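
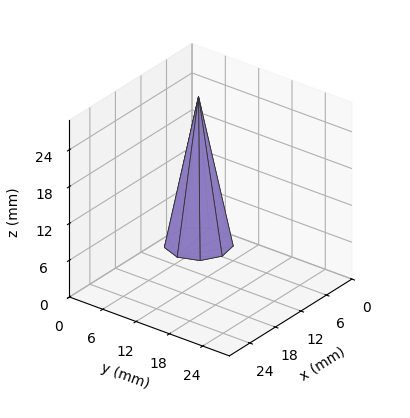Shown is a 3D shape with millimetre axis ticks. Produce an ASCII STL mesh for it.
Reading the render: the shape is a regular 9-sided pyramid, base circumscribed radius ≈ 5 mm, apex at z ≈ 24 mm (dimensions read to the nearest mm from the axis ticks). For the STL, each face is triangulated and given an outward normal.

solid part
  facet normal 0.0000 0.0000 -1.0000
    outer loop
      vertex 5.868 9.924 0.000
      vertex 8.830 8.214 0.000
      vertex 10.000 5.000 0.000
    endloop
  endfacet
  facet normal 0.0000 0.0000 -1.0000
    outer loop
      vertex 2.500 9.330 0.000
      vertex 5.868 9.924 0.000
      vertex 10.000 5.000 0.000
    endloop
  endfacet
  facet normal 0.0000 0.0000 -1.0000
    outer loop
      vertex 0.302 6.710 0.000
      vertex 2.500 9.330 0.000
      vertex 10.000 5.000 0.000
    endloop
  endfacet
  facet normal 0.0000 0.0000 -1.0000
    outer loop
      vertex 0.302 3.290 0.000
      vertex 0.302 6.710 0.000
      vertex 10.000 5.000 0.000
    endloop
  endfacet
  facet normal 0.0000 0.0000 -1.0000
    outer loop
      vertex 2.500 0.670 0.000
      vertex 0.302 3.290 0.000
      vertex 10.000 5.000 0.000
    endloop
  endfacet
  facet normal 0.0000 0.0000 -1.0000
    outer loop
      vertex 5.868 0.076 0.000
      vertex 2.500 0.670 0.000
      vertex 10.000 5.000 0.000
    endloop
  endfacet
  facet normal 0.0000 0.0000 -1.0000
    outer loop
      vertex 8.830 1.786 0.000
      vertex 5.868 0.076 0.000
      vertex 10.000 5.000 0.000
    endloop
  endfacet
  facet normal 0.9222 0.3357 0.1921
    outer loop
      vertex 10.000 5.000 0.000
      vertex 8.830 8.214 0.000
      vertex 5.000 5.000 24.000
    endloop
  endfacet
  facet normal 0.4907 0.8499 0.1921
    outer loop
      vertex 8.830 8.214 0.000
      vertex 5.868 9.924 0.000
      vertex 5.000 5.000 24.000
    endloop
  endfacet
  facet normal -0.1704 0.9665 0.1921
    outer loop
      vertex 5.868 9.924 0.000
      vertex 2.500 9.330 0.000
      vertex 5.000 5.000 24.000
    endloop
  endfacet
  facet normal -0.7518 0.6307 0.1921
    outer loop
      vertex 2.500 9.330 0.000
      vertex 0.302 6.710 0.000
      vertex 5.000 5.000 24.000
    endloop
  endfacet
  facet normal -0.9814 0.0000 0.1921
    outer loop
      vertex 0.302 6.710 0.000
      vertex 0.302 3.290 0.000
      vertex 5.000 5.000 24.000
    endloop
  endfacet
  facet normal -0.7518 -0.6307 0.1921
    outer loop
      vertex 0.302 3.290 0.000
      vertex 2.500 0.670 0.000
      vertex 5.000 5.000 24.000
    endloop
  endfacet
  facet normal -0.1704 -0.9665 0.1921
    outer loop
      vertex 2.500 0.670 0.000
      vertex 5.868 0.076 0.000
      vertex 5.000 5.000 24.000
    endloop
  endfacet
  facet normal 0.4907 -0.8499 0.1921
    outer loop
      vertex 5.868 0.076 0.000
      vertex 8.830 1.786 0.000
      vertex 5.000 5.000 24.000
    endloop
  endfacet
  facet normal 0.9222 -0.3357 0.1921
    outer loop
      vertex 8.830 1.786 0.000
      vertex 10.000 5.000 0.000
      vertex 5.000 5.000 24.000
    endloop
  endfacet
endsolid part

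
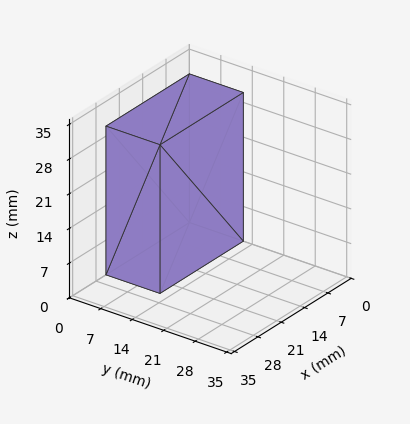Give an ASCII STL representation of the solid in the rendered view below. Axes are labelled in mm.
Reading the render: the shape is a rectangular box, roughly 25 × 12 mm footprint and 30 mm tall (dimensions read to the nearest mm from the axis ticks). For the STL, each face is triangulated and given an outward normal.

solid part
  facet normal 0.0000 0.0000 -1.0000
    outer loop
      vertex 25.00 12.00 0.00
      vertex 25.00 0.00 0.00
      vertex 0.00 0.00 0.00
    endloop
  endfacet
  facet normal 0.0000 0.0000 -1.0000
    outer loop
      vertex 0.00 12.00 0.00
      vertex 25.00 12.00 0.00
      vertex 0.00 0.00 0.00
    endloop
  endfacet
  facet normal 0.0000 0.0000 1.0000
    outer loop
      vertex 0.00 0.00 30.00
      vertex 25.00 0.00 30.00
      vertex 25.00 12.00 30.00
    endloop
  endfacet
  facet normal 0.0000 0.0000 1.0000
    outer loop
      vertex 0.00 0.00 30.00
      vertex 25.00 12.00 30.00
      vertex 0.00 12.00 30.00
    endloop
  endfacet
  facet normal 0.0000 -1.0000 0.0000
    outer loop
      vertex 0.00 0.00 0.00
      vertex 25.00 0.00 0.00
      vertex 25.00 0.00 30.00
    endloop
  endfacet
  facet normal 0.0000 -1.0000 0.0000
    outer loop
      vertex 0.00 0.00 0.00
      vertex 25.00 0.00 30.00
      vertex 0.00 0.00 30.00
    endloop
  endfacet
  facet normal 0.0000 1.0000 0.0000
    outer loop
      vertex 25.00 12.00 30.00
      vertex 25.00 12.00 0.00
      vertex 0.00 12.00 0.00
    endloop
  endfacet
  facet normal 0.0000 1.0000 0.0000
    outer loop
      vertex 0.00 12.00 30.00
      vertex 25.00 12.00 30.00
      vertex 0.00 12.00 0.00
    endloop
  endfacet
  facet normal -1.0000 0.0000 0.0000
    outer loop
      vertex 0.00 12.00 30.00
      vertex 0.00 12.00 0.00
      vertex 0.00 0.00 0.00
    endloop
  endfacet
  facet normal -1.0000 0.0000 0.0000
    outer loop
      vertex 0.00 0.00 30.00
      vertex 0.00 12.00 30.00
      vertex 0.00 0.00 0.00
    endloop
  endfacet
  facet normal 1.0000 0.0000 0.0000
    outer loop
      vertex 25.00 0.00 0.00
      vertex 25.00 12.00 0.00
      vertex 25.00 12.00 30.00
    endloop
  endfacet
  facet normal 1.0000 0.0000 0.0000
    outer loop
      vertex 25.00 0.00 0.00
      vertex 25.00 12.00 30.00
      vertex 25.00 0.00 30.00
    endloop
  endfacet
endsolid part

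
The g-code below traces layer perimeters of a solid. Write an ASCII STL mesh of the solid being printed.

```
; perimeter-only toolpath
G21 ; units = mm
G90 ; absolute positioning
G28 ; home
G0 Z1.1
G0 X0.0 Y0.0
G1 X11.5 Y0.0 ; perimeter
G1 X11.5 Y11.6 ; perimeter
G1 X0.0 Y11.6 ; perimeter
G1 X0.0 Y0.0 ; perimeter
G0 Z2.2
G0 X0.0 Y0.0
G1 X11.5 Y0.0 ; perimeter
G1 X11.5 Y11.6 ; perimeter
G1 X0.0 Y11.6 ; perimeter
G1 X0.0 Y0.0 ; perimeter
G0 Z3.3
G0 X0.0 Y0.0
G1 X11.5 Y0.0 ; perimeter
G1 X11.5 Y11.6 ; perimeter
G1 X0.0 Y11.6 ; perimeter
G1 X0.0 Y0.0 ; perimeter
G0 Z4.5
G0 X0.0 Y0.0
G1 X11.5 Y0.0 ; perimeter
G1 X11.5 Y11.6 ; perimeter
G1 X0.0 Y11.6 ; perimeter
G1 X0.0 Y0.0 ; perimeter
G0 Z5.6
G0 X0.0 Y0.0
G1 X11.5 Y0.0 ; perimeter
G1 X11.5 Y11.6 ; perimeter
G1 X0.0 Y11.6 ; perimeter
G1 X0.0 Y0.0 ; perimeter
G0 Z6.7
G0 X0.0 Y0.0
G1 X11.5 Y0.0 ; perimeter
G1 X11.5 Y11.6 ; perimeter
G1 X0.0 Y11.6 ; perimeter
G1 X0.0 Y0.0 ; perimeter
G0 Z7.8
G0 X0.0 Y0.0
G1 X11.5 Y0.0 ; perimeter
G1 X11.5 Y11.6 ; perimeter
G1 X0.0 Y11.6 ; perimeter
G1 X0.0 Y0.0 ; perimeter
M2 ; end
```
solid part
  facet normal 0.0000 0.0000 -1.0000
    outer loop
      vertex 11.5 11.6 0.0
      vertex 11.5 0.0 0.0
      vertex 0.0 0.0 0.0
    endloop
  endfacet
  facet normal 0.0000 0.0000 -1.0000
    outer loop
      vertex 0.0 11.6 0.0
      vertex 11.5 11.6 0.0
      vertex 0.0 0.0 0.0
    endloop
  endfacet
  facet normal 0.0000 0.0000 1.0000
    outer loop
      vertex 0.0 0.0 7.8
      vertex 11.5 0.0 7.8
      vertex 11.5 11.6 7.8
    endloop
  endfacet
  facet normal 0.0000 0.0000 1.0000
    outer loop
      vertex 0.0 0.0 7.8
      vertex 11.5 11.6 7.8
      vertex 0.0 11.6 7.8
    endloop
  endfacet
  facet normal 0.0000 -1.0000 0.0000
    outer loop
      vertex 0.0 0.0 0.0
      vertex 11.5 0.0 0.0
      vertex 11.5 0.0 7.8
    endloop
  endfacet
  facet normal 0.0000 -1.0000 0.0000
    outer loop
      vertex 0.0 0.0 0.0
      vertex 11.5 0.0 7.8
      vertex 0.0 0.0 7.8
    endloop
  endfacet
  facet normal 0.0000 1.0000 0.0000
    outer loop
      vertex 11.5 11.6 7.8
      vertex 11.5 11.6 0.0
      vertex 0.0 11.6 0.0
    endloop
  endfacet
  facet normal 0.0000 1.0000 0.0000
    outer loop
      vertex 0.0 11.6 7.8
      vertex 11.5 11.6 7.8
      vertex 0.0 11.6 0.0
    endloop
  endfacet
  facet normal -1.0000 0.0000 0.0000
    outer loop
      vertex 0.0 11.6 7.8
      vertex 0.0 11.6 0.0
      vertex 0.0 0.0 0.0
    endloop
  endfacet
  facet normal -1.0000 0.0000 0.0000
    outer loop
      vertex 0.0 0.0 7.8
      vertex 0.0 11.6 7.8
      vertex 0.0 0.0 0.0
    endloop
  endfacet
  facet normal 1.0000 0.0000 0.0000
    outer loop
      vertex 11.5 0.0 0.0
      vertex 11.5 11.6 0.0
      vertex 11.5 11.6 7.8
    endloop
  endfacet
  facet normal 1.0000 0.0000 0.0000
    outer loop
      vertex 11.5 0.0 0.0
      vertex 11.5 11.6 7.8
      vertex 11.5 0.0 7.8
    endloop
  endfacet
endsolid part

The G0 Z moves step by Δz≈1.1 mm. Every layer's G1 loop is the same polygon, so the solid is a straight extrusion of it from z=0 to z≈7.8. Closing with flat bottom and top caps and triangulating gives 12 facets — a rectangular box, roughly 11.5 × 11.6 mm footprint and 7.8 mm tall.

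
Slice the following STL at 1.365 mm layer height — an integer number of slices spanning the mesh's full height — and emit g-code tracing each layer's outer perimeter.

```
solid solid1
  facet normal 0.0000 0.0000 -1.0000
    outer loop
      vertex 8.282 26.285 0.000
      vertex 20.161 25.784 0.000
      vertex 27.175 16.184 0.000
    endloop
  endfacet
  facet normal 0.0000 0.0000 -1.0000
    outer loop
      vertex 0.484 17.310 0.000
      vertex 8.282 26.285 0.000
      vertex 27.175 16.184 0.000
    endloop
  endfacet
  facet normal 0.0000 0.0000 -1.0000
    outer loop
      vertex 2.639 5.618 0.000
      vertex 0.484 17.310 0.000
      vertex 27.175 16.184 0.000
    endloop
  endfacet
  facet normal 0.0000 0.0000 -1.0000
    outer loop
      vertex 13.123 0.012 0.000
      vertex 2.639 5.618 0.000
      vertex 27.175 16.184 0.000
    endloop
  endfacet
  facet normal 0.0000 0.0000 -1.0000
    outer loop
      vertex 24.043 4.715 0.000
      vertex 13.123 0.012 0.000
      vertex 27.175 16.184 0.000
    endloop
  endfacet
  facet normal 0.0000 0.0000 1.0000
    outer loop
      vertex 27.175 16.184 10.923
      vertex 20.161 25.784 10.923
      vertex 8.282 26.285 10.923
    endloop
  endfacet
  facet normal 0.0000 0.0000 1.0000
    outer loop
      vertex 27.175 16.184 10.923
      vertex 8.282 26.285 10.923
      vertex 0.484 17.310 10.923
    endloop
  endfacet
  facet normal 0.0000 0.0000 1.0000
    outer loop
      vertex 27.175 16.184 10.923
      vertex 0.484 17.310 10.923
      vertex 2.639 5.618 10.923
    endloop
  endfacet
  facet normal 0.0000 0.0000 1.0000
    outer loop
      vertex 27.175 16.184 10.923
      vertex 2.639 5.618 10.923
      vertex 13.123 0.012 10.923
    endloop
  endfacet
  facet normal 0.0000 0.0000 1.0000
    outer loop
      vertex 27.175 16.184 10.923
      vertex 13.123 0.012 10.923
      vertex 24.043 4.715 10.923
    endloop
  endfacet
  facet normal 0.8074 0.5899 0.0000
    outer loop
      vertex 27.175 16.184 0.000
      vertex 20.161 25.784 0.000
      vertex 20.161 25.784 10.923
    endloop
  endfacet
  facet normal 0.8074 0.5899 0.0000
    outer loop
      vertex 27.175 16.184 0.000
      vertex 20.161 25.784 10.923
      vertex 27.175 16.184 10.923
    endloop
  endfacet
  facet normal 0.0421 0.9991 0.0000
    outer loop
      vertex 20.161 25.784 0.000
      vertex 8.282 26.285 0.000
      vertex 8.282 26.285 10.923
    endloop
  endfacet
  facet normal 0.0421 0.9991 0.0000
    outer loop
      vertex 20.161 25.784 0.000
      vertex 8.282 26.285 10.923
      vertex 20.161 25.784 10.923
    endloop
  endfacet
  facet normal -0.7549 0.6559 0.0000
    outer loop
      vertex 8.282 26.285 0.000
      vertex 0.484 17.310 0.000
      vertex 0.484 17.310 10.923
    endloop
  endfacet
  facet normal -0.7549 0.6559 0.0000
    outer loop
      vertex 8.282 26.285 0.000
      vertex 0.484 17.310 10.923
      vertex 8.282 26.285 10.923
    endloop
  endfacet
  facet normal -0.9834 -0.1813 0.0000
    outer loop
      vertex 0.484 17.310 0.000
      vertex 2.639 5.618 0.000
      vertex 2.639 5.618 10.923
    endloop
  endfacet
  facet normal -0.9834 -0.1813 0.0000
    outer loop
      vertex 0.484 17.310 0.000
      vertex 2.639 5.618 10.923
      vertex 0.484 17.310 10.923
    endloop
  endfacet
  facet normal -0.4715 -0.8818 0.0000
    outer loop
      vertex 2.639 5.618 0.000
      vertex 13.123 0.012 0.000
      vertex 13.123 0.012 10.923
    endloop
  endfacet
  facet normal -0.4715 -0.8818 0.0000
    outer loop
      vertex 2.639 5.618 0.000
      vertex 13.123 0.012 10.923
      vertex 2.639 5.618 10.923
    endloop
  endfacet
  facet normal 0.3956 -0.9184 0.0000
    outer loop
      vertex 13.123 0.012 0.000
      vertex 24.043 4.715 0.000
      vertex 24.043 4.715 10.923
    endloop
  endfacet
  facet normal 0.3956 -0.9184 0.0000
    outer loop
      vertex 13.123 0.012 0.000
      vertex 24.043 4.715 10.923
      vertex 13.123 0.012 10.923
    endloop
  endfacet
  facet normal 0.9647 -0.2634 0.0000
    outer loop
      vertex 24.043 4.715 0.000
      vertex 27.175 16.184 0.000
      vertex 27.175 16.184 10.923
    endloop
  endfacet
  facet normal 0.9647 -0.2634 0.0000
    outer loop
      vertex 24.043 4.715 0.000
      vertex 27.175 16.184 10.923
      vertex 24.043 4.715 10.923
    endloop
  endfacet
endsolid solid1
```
; perimeter-only toolpath
G21 ; units = mm
G90 ; absolute positioning
G28 ; home
; layer 1
G0 Z1.365
G0 X27.175 Y16.184
G1 X20.161 Y25.784
G1 X8.282 Y26.285
G1 X0.484 Y17.310
G1 X2.639 Y5.618
G1 X13.123 Y0.012
G1 X24.043 Y4.715
G1 X27.175 Y16.184
; layer 2
G0 Z2.731
G0 X27.175 Y16.184
G1 X20.161 Y25.784
G1 X8.282 Y26.285
G1 X0.484 Y17.310
G1 X2.639 Y5.618
G1 X13.123 Y0.012
G1 X24.043 Y4.715
G1 X27.175 Y16.184
; layer 3
G0 Z4.096
G0 X27.175 Y16.184
G1 X20.161 Y25.784
G1 X8.282 Y26.285
G1 X0.484 Y17.310
G1 X2.639 Y5.618
G1 X13.123 Y0.012
G1 X24.043 Y4.715
G1 X27.175 Y16.184
; layer 4
G0 Z5.462
G0 X27.175 Y16.184
G1 X20.161 Y25.784
G1 X8.282 Y26.285
G1 X0.484 Y17.310
G1 X2.639 Y5.618
G1 X13.123 Y0.012
G1 X24.043 Y4.715
G1 X27.175 Y16.184
; layer 5
G0 Z6.827
G0 X27.175 Y16.184
G1 X20.161 Y25.784
G1 X8.282 Y26.285
G1 X0.484 Y17.310
G1 X2.639 Y5.618
G1 X13.123 Y0.012
G1 X24.043 Y4.715
G1 X27.175 Y16.184
; layer 6
G0 Z8.192
G0 X27.175 Y16.184
G1 X20.161 Y25.784
G1 X8.282 Y26.285
G1 X0.484 Y17.310
G1 X2.639 Y5.618
G1 X13.123 Y0.012
G1 X24.043 Y4.715
G1 X27.175 Y16.184
; layer 7
G0 Z9.558
G0 X27.175 Y16.184
G1 X20.161 Y25.784
G1 X8.282 Y26.285
G1 X0.484 Y17.310
G1 X2.639 Y5.618
G1 X13.123 Y0.012
G1 X24.043 Y4.715
G1 X27.175 Y16.184
; layer 8
G0 Z10.923
G0 X27.175 Y16.184
G1 X20.161 Y25.784
G1 X8.282 Y26.285
G1 X0.484 Y17.310
G1 X2.639 Y5.618
G1 X13.123 Y0.012
G1 X24.043 Y4.715
G1 X27.175 Y16.184
M2 ; end

The solid is a regular 7-sided prism (a cylinder approximated with 7 flat sides), circumscribed radius ≈ 13.7 mm, height ≈ 10.9 mm. Slicing at Δz = 1.365 mm — 8 equal slices spanning the solid's height, so layer i sits at z = i·h/8 — gives 8 non-empty perimeters. Each is a 7-segment closed polygon; G0 lifts to the layer z and rapids to the start vertex, then G1 traces the edges.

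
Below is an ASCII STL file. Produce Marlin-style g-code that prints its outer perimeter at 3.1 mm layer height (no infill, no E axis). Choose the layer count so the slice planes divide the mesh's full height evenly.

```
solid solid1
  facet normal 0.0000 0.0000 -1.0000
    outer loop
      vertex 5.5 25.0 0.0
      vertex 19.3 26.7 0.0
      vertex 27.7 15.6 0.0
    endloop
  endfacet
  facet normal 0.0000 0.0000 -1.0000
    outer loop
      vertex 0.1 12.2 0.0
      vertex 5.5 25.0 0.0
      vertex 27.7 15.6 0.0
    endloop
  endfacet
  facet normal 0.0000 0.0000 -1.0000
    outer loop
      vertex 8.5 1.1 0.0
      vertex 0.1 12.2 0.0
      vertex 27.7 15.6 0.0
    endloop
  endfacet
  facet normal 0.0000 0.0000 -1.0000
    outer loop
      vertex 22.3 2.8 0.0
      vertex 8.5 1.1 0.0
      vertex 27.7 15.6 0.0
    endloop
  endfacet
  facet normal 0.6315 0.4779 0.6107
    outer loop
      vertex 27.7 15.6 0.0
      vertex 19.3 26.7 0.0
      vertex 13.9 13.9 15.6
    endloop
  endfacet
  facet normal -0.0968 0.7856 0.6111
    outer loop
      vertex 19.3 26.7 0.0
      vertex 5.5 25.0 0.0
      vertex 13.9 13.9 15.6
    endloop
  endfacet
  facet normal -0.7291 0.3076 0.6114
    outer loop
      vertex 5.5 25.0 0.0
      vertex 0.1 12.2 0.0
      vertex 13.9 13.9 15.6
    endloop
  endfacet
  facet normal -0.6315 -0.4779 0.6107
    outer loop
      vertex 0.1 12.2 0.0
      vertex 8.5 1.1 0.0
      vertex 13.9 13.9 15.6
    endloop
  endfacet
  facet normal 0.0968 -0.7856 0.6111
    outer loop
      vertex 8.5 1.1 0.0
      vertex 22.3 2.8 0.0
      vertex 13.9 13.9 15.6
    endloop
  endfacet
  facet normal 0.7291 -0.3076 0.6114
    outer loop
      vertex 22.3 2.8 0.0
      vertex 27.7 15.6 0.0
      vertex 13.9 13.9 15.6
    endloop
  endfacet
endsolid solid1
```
; perimeter-only toolpath
G21 ; units = mm
G90 ; absolute positioning
G28 ; home
; layer 1
G0 Z3.1
G0 X24.9 Y15.3
G1 X18.2 Y24.1
G1 X7.2 Y22.8
G1 X2.9 Y12.5
G1 X9.6 Y3.7
G1 X20.6 Y5.0
G1 X24.9 Y15.3
; layer 2
G0 Z6.2
G0 X22.2 Y14.9
G1 X17.1 Y21.6
G1 X8.9 Y20.6
G1 X5.6 Y12.9
G1 X10.7 Y6.2
G1 X18.9 Y7.2
G1 X22.2 Y14.9
; layer 3
G0 Z9.4
G0 X19.4 Y14.6
G1 X16.1 Y19.0
G1 X10.5 Y18.3
G1 X8.4 Y13.2
G1 X11.7 Y8.8
G1 X17.3 Y9.5
G1 X19.4 Y14.6
; layer 4
G0 Z12.5
G0 X16.7 Y14.2
G1 X15.0 Y16.5
G1 X12.2 Y16.1
G1 X11.1 Y13.6
G1 X12.8 Y11.3
G1 X15.6 Y11.7
G1 X16.7 Y14.2
M2 ; end

The solid is a regular 6-sided pyramid, base circumscribed radius ≈ 13.9 mm, apex at z ≈ 15.6 mm. Slicing at Δz = 3.1 mm — 5 equal slices spanning the solid's height, so layer i sits at z = i·h/5 — gives 4 non-empty perimeters. Each is a 6-segment closed polygon; G0 lifts to the layer z and rapids to the start vertex, then G1 traces the edges. The cross-section shrinks linearly with z (the slice at the apex is degenerate and omitted).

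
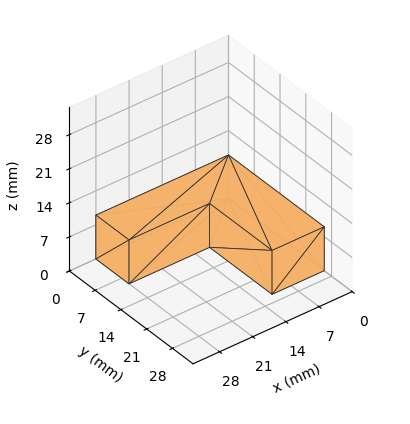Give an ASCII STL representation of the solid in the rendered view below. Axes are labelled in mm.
Reading the render: the shape is an L-shaped prism: outer 28 × 26 mm, arm thicknesses ≈ 9 mm (horizontal) and 11 mm (vertical), extruded 9 mm in z (dimensions read to the nearest mm from the axis ticks). For the STL, each face is triangulated and given an outward normal.

solid part
  facet normal 0.0000 0.0000 -1.0000
    outer loop
      vertex 28.00 9.00 0.00
      vertex 28.00 0.00 0.00
      vertex 0.00 0.00 0.00
    endloop
  endfacet
  facet normal 0.0000 0.0000 -1.0000
    outer loop
      vertex 11.00 9.00 0.00
      vertex 28.00 9.00 0.00
      vertex 0.00 0.00 0.00
    endloop
  endfacet
  facet normal 0.0000 0.0000 -1.0000
    outer loop
      vertex 11.00 26.00 0.00
      vertex 11.00 9.00 0.00
      vertex 0.00 0.00 0.00
    endloop
  endfacet
  facet normal 0.0000 0.0000 -1.0000
    outer loop
      vertex 0.00 26.00 0.00
      vertex 11.00 26.00 0.00
      vertex 0.00 0.00 0.00
    endloop
  endfacet
  facet normal 0.0000 0.0000 1.0000
    outer loop
      vertex 0.00 0.00 9.00
      vertex 28.00 0.00 9.00
      vertex 28.00 9.00 9.00
    endloop
  endfacet
  facet normal 0.0000 0.0000 1.0000
    outer loop
      vertex 0.00 0.00 9.00
      vertex 28.00 9.00 9.00
      vertex 11.00 9.00 9.00
    endloop
  endfacet
  facet normal 0.0000 0.0000 1.0000
    outer loop
      vertex 0.00 0.00 9.00
      vertex 11.00 9.00 9.00
      vertex 11.00 26.00 9.00
    endloop
  endfacet
  facet normal 0.0000 0.0000 1.0000
    outer loop
      vertex 0.00 0.00 9.00
      vertex 11.00 26.00 9.00
      vertex 0.00 26.00 9.00
    endloop
  endfacet
  facet normal 0.0000 -1.0000 0.0000
    outer loop
      vertex 0.00 0.00 0.00
      vertex 28.00 0.00 0.00
      vertex 28.00 0.00 9.00
    endloop
  endfacet
  facet normal 0.0000 -1.0000 0.0000
    outer loop
      vertex 0.00 0.00 0.00
      vertex 28.00 0.00 9.00
      vertex 0.00 0.00 9.00
    endloop
  endfacet
  facet normal 1.0000 0.0000 0.0000
    outer loop
      vertex 28.00 0.00 0.00
      vertex 28.00 9.00 0.00
      vertex 28.00 9.00 9.00
    endloop
  endfacet
  facet normal 1.0000 0.0000 0.0000
    outer loop
      vertex 28.00 0.00 0.00
      vertex 28.00 9.00 9.00
      vertex 28.00 0.00 9.00
    endloop
  endfacet
  facet normal 0.0000 1.0000 0.0000
    outer loop
      vertex 28.00 9.00 0.00
      vertex 11.00 9.00 0.00
      vertex 11.00 9.00 9.00
    endloop
  endfacet
  facet normal 0.0000 1.0000 0.0000
    outer loop
      vertex 28.00 9.00 0.00
      vertex 11.00 9.00 9.00
      vertex 28.00 9.00 9.00
    endloop
  endfacet
  facet normal 1.0000 0.0000 0.0000
    outer loop
      vertex 11.00 9.00 0.00
      vertex 11.00 26.00 0.00
      vertex 11.00 26.00 9.00
    endloop
  endfacet
  facet normal 1.0000 0.0000 0.0000
    outer loop
      vertex 11.00 9.00 0.00
      vertex 11.00 26.00 9.00
      vertex 11.00 9.00 9.00
    endloop
  endfacet
  facet normal 0.0000 1.0000 0.0000
    outer loop
      vertex 11.00 26.00 0.00
      vertex 0.00 26.00 0.00
      vertex 0.00 26.00 9.00
    endloop
  endfacet
  facet normal 0.0000 1.0000 0.0000
    outer loop
      vertex 11.00 26.00 0.00
      vertex 0.00 26.00 9.00
      vertex 11.00 26.00 9.00
    endloop
  endfacet
  facet normal -1.0000 0.0000 0.0000
    outer loop
      vertex 0.00 26.00 0.00
      vertex 0.00 0.00 0.00
      vertex 0.00 0.00 9.00
    endloop
  endfacet
  facet normal -1.0000 0.0000 0.0000
    outer loop
      vertex 0.00 26.00 0.00
      vertex 0.00 0.00 9.00
      vertex 0.00 26.00 9.00
    endloop
  endfacet
endsolid part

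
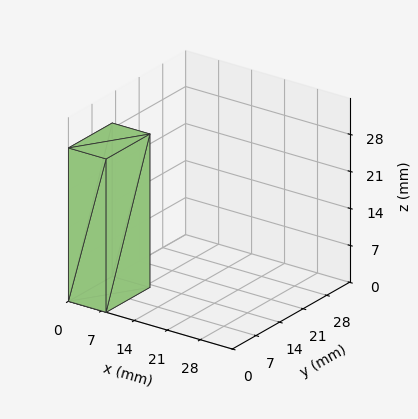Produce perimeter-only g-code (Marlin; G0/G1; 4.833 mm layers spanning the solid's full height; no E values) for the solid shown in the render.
Reading the render: the shape is a rectangular box, roughly 8 × 13 mm footprint and 29 mm tall (dimensions read to the nearest mm from the axis ticks). For the g-code, the solid's height is divided into equal slices at the stated Δz and each level perimeter traced with G1 moves after a G0 lift.

; perimeter-only toolpath
G21 ; units = mm
G90 ; absolute positioning
G28 ; home
; layer 1
G0 Z4.833
G0 X0.000 Y0.000
G1 X8.000 Y0.000
G1 X8.000 Y13.000
G1 X0.000 Y13.000
G1 X0.000 Y0.000
; layer 2
G0 Z9.667
G0 X0.000 Y0.000
G1 X8.000 Y0.000
G1 X8.000 Y13.000
G1 X0.000 Y13.000
G1 X0.000 Y0.000
; layer 3
G0 Z14.500
G0 X0.000 Y0.000
G1 X8.000 Y0.000
G1 X8.000 Y13.000
G1 X0.000 Y13.000
G1 X0.000 Y0.000
; layer 4
G0 Z19.333
G0 X0.000 Y0.000
G1 X8.000 Y0.000
G1 X8.000 Y13.000
G1 X0.000 Y13.000
G1 X0.000 Y0.000
; layer 5
G0 Z24.167
G0 X0.000 Y0.000
G1 X8.000 Y0.000
G1 X8.000 Y13.000
G1 X0.000 Y13.000
G1 X0.000 Y0.000
; layer 6
G0 Z29.000
G0 X0.000 Y0.000
G1 X8.000 Y0.000
G1 X8.000 Y13.000
G1 X0.000 Y13.000
G1 X0.000 Y0.000
M2 ; end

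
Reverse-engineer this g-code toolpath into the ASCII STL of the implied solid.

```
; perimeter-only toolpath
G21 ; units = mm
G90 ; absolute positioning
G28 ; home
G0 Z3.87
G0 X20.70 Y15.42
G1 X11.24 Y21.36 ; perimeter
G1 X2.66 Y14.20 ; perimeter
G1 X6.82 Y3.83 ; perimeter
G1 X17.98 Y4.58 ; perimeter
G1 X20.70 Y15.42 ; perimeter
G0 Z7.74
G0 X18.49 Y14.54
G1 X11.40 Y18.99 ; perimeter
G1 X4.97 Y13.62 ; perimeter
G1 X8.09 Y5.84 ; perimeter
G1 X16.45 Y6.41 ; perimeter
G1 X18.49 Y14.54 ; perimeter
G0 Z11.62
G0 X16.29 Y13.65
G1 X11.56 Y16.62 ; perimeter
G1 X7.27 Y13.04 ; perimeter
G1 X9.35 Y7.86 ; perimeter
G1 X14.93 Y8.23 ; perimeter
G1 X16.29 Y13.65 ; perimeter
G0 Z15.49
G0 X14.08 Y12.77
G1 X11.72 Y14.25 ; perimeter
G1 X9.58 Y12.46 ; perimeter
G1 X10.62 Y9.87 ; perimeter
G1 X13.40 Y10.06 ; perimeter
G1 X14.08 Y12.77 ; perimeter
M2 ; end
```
solid part
  facet normal 0.0000 0.0000 -1.0000
    outer loop
      vertex 0.36 14.78 0.00
      vertex 11.08 23.73 0.00
      vertex 22.90 16.31 0.00
    endloop
  endfacet
  facet normal 0.0000 0.0000 -1.0000
    outer loop
      vertex 5.56 1.82 0.00
      vertex 0.36 14.78 0.00
      vertex 22.90 16.31 0.00
    endloop
  endfacet
  facet normal 0.0000 0.0000 -1.0000
    outer loop
      vertex 19.50 2.76 0.00
      vertex 5.56 1.82 0.00
      vertex 22.90 16.31 0.00
    endloop
  endfacet
  facet normal 0.4762 0.7586 0.4447
    outer loop
      vertex 22.90 16.31 0.00
      vertex 11.08 23.73 0.00
      vertex 11.88 11.88 19.36
    endloop
  endfacet
  facet normal -0.5741 0.6876 0.4446
    outer loop
      vertex 11.08 23.73 0.00
      vertex 0.36 14.78 0.00
      vertex 11.88 11.88 19.36
    endloop
  endfacet
  facet normal -0.8313 -0.3335 0.4447
    outer loop
      vertex 0.36 14.78 0.00
      vertex 5.56 1.82 0.00
      vertex 11.88 11.88 19.36
    endloop
  endfacet
  facet normal 0.0603 -0.8937 0.4447
    outer loop
      vertex 5.56 1.82 0.00
      vertex 19.50 2.76 0.00
      vertex 11.88 11.88 19.36
    endloop
  endfacet
  facet normal 0.8688 -0.2180 0.4446
    outer loop
      vertex 19.50 2.76 0.00
      vertex 22.90 16.31 0.00
      vertex 11.88 11.88 19.36
    endloop
  endfacet
endsolid part

The G0 Z moves step by Δz≈3.87 mm. The G1 loops shrink linearly with z, so the solid tapers from its base footprint up to z≈19.4. Closing with a flat bottom cap and the tapered top and triangulating gives 8 facets — a regular 5-sided pyramid, base circumscribed radius ≈ 11.9 mm, apex at z ≈ 19.4 mm.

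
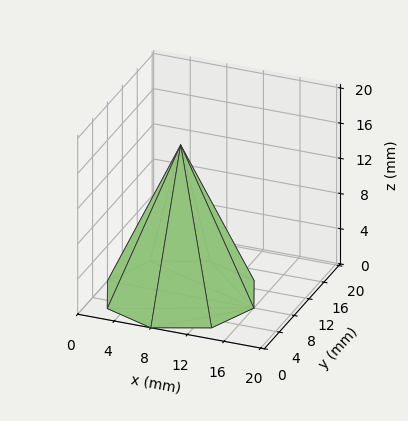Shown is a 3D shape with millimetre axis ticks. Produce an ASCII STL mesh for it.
Reading the render: the shape is a regular 8-sided pyramid, base circumscribed radius ≈ 8 mm, apex at z ≈ 17 mm (dimensions read to the nearest mm from the axis ticks). For the STL, each face is triangulated and given an outward normal.

solid part
  facet normal 0.0000 0.0000 -1.0000
    outer loop
      vertex 8.0 16.0 0.0
      vertex 13.7 13.7 0.0
      vertex 16.0 8.0 0.0
    endloop
  endfacet
  facet normal 0.0000 0.0000 -1.0000
    outer loop
      vertex 2.3 13.7 0.0
      vertex 8.0 16.0 0.0
      vertex 16.0 8.0 0.0
    endloop
  endfacet
  facet normal 0.0000 0.0000 -1.0000
    outer loop
      vertex 0.0 8.0 0.0
      vertex 2.3 13.7 0.0
      vertex 16.0 8.0 0.0
    endloop
  endfacet
  facet normal 0.0000 0.0000 -1.0000
    outer loop
      vertex 2.3 2.3 0.0
      vertex 0.0 8.0 0.0
      vertex 16.0 8.0 0.0
    endloop
  endfacet
  facet normal 0.0000 0.0000 -1.0000
    outer loop
      vertex 8.0 0.0 0.0
      vertex 2.3 2.3 0.0
      vertex 16.0 8.0 0.0
    endloop
  endfacet
  facet normal 0.0000 0.0000 -1.0000
    outer loop
      vertex 13.7 2.3 0.0
      vertex 8.0 0.0 0.0
      vertex 16.0 8.0 0.0
    endloop
  endfacet
  facet normal 0.8499 0.3430 0.4000
    outer loop
      vertex 16.0 8.0 0.0
      vertex 13.7 13.7 0.0
      vertex 8.0 8.0 17.0
    endloop
  endfacet
  facet normal 0.3430 0.8499 0.4000
    outer loop
      vertex 13.7 13.7 0.0
      vertex 8.0 16.0 0.0
      vertex 8.0 8.0 17.0
    endloop
  endfacet
  facet normal -0.3430 0.8499 0.4000
    outer loop
      vertex 8.0 16.0 0.0
      vertex 2.3 13.7 0.0
      vertex 8.0 8.0 17.0
    endloop
  endfacet
  facet normal -0.8499 0.3430 0.4000
    outer loop
      vertex 2.3 13.7 0.0
      vertex 0.0 8.0 0.0
      vertex 8.0 8.0 17.0
    endloop
  endfacet
  facet normal -0.8499 -0.3430 0.4000
    outer loop
      vertex 0.0 8.0 0.0
      vertex 2.3 2.3 0.0
      vertex 8.0 8.0 17.0
    endloop
  endfacet
  facet normal -0.3430 -0.8499 0.4000
    outer loop
      vertex 2.3 2.3 0.0
      vertex 8.0 0.0 0.0
      vertex 8.0 8.0 17.0
    endloop
  endfacet
  facet normal 0.3430 -0.8499 0.4000
    outer loop
      vertex 8.0 0.0 0.0
      vertex 13.7 2.3 0.0
      vertex 8.0 8.0 17.0
    endloop
  endfacet
  facet normal 0.8499 -0.3430 0.4000
    outer loop
      vertex 13.7 2.3 0.0
      vertex 16.0 8.0 0.0
      vertex 8.0 8.0 17.0
    endloop
  endfacet
endsolid part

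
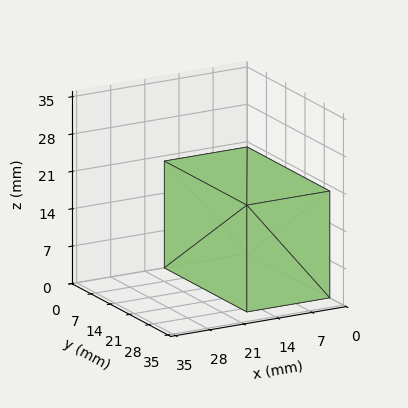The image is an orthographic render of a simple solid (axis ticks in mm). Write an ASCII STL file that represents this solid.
Reading the render: the shape is a rectangular box, roughly 17 × 30 mm footprint and 20 mm tall (dimensions read to the nearest mm from the axis ticks). For the STL, each face is triangulated and given an outward normal.

solid part
  facet normal 0.0000 0.0000 -1.0000
    outer loop
      vertex 17.0 30.0 0.0
      vertex 17.0 0.0 0.0
      vertex 0.0 0.0 0.0
    endloop
  endfacet
  facet normal 0.0000 0.0000 -1.0000
    outer loop
      vertex 0.0 30.0 0.0
      vertex 17.0 30.0 0.0
      vertex 0.0 0.0 0.0
    endloop
  endfacet
  facet normal 0.0000 0.0000 1.0000
    outer loop
      vertex 0.0 0.0 20.0
      vertex 17.0 0.0 20.0
      vertex 17.0 30.0 20.0
    endloop
  endfacet
  facet normal 0.0000 0.0000 1.0000
    outer loop
      vertex 0.0 0.0 20.0
      vertex 17.0 30.0 20.0
      vertex 0.0 30.0 20.0
    endloop
  endfacet
  facet normal 0.0000 -1.0000 0.0000
    outer loop
      vertex 0.0 0.0 0.0
      vertex 17.0 0.0 0.0
      vertex 17.0 0.0 20.0
    endloop
  endfacet
  facet normal 0.0000 -1.0000 0.0000
    outer loop
      vertex 0.0 0.0 0.0
      vertex 17.0 0.0 20.0
      vertex 0.0 0.0 20.0
    endloop
  endfacet
  facet normal 0.0000 1.0000 0.0000
    outer loop
      vertex 17.0 30.0 20.0
      vertex 17.0 30.0 0.0
      vertex 0.0 30.0 0.0
    endloop
  endfacet
  facet normal 0.0000 1.0000 0.0000
    outer loop
      vertex 0.0 30.0 20.0
      vertex 17.0 30.0 20.0
      vertex 0.0 30.0 0.0
    endloop
  endfacet
  facet normal -1.0000 0.0000 0.0000
    outer loop
      vertex 0.0 30.0 20.0
      vertex 0.0 30.0 0.0
      vertex 0.0 0.0 0.0
    endloop
  endfacet
  facet normal -1.0000 0.0000 0.0000
    outer loop
      vertex 0.0 0.0 20.0
      vertex 0.0 30.0 20.0
      vertex 0.0 0.0 0.0
    endloop
  endfacet
  facet normal 1.0000 0.0000 0.0000
    outer loop
      vertex 17.0 0.0 0.0
      vertex 17.0 30.0 0.0
      vertex 17.0 30.0 20.0
    endloop
  endfacet
  facet normal 1.0000 0.0000 0.0000
    outer loop
      vertex 17.0 0.0 0.0
      vertex 17.0 30.0 20.0
      vertex 17.0 0.0 20.0
    endloop
  endfacet
endsolid part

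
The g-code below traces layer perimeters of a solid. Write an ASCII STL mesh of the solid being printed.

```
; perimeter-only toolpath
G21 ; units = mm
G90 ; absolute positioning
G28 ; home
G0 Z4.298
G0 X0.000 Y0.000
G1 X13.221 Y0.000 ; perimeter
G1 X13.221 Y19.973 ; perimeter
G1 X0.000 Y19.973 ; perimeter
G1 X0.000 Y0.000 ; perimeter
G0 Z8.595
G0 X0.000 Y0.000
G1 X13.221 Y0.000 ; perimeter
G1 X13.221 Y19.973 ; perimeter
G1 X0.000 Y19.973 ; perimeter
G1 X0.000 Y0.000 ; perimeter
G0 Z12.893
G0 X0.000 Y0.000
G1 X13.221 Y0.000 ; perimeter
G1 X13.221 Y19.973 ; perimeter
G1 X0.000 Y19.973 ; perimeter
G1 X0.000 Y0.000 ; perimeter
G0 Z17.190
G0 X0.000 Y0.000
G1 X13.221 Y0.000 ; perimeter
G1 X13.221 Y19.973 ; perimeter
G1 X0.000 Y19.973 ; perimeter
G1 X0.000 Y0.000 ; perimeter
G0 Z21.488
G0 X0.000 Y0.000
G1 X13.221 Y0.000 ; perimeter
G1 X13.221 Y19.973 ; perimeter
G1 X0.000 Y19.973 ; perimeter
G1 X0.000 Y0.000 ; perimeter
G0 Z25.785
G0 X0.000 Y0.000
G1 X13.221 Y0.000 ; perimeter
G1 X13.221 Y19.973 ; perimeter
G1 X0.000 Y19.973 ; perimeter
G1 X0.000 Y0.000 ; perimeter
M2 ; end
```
solid part
  facet normal 0.0000 0.0000 -1.0000
    outer loop
      vertex 13.221 19.973 0.000
      vertex 13.221 0.000 0.000
      vertex 0.000 0.000 0.000
    endloop
  endfacet
  facet normal 0.0000 0.0000 -1.0000
    outer loop
      vertex 0.000 19.973 0.000
      vertex 13.221 19.973 0.000
      vertex 0.000 0.000 0.000
    endloop
  endfacet
  facet normal 0.0000 0.0000 1.0000
    outer loop
      vertex 0.000 0.000 25.785
      vertex 13.221 0.000 25.785
      vertex 13.221 19.973 25.785
    endloop
  endfacet
  facet normal 0.0000 0.0000 1.0000
    outer loop
      vertex 0.000 0.000 25.785
      vertex 13.221 19.973 25.785
      vertex 0.000 19.973 25.785
    endloop
  endfacet
  facet normal 0.0000 -1.0000 0.0000
    outer loop
      vertex 0.000 0.000 0.000
      vertex 13.221 0.000 0.000
      vertex 13.221 0.000 25.785
    endloop
  endfacet
  facet normal 0.0000 -1.0000 0.0000
    outer loop
      vertex 0.000 0.000 0.000
      vertex 13.221 0.000 25.785
      vertex 0.000 0.000 25.785
    endloop
  endfacet
  facet normal 0.0000 1.0000 0.0000
    outer loop
      vertex 13.221 19.973 25.785
      vertex 13.221 19.973 0.000
      vertex 0.000 19.973 0.000
    endloop
  endfacet
  facet normal 0.0000 1.0000 0.0000
    outer loop
      vertex 0.000 19.973 25.785
      vertex 13.221 19.973 25.785
      vertex 0.000 19.973 0.000
    endloop
  endfacet
  facet normal -1.0000 0.0000 0.0000
    outer loop
      vertex 0.000 19.973 25.785
      vertex 0.000 19.973 0.000
      vertex 0.000 0.000 0.000
    endloop
  endfacet
  facet normal -1.0000 0.0000 0.0000
    outer loop
      vertex 0.000 0.000 25.785
      vertex 0.000 19.973 25.785
      vertex 0.000 0.000 0.000
    endloop
  endfacet
  facet normal 1.0000 0.0000 0.0000
    outer loop
      vertex 13.221 0.000 0.000
      vertex 13.221 19.973 0.000
      vertex 13.221 19.973 25.785
    endloop
  endfacet
  facet normal 1.0000 0.0000 0.0000
    outer loop
      vertex 13.221 0.000 0.000
      vertex 13.221 19.973 25.785
      vertex 13.221 0.000 25.785
    endloop
  endfacet
endsolid part

The G0 Z moves step by Δz≈4.298 mm. Every layer's G1 loop is the same polygon, so the solid is a straight extrusion of it from z=0 to z≈25.8. Closing with flat bottom and top caps and triangulating gives 12 facets — a rectangular box, roughly 13.2 × 20 mm footprint and 25.8 mm tall.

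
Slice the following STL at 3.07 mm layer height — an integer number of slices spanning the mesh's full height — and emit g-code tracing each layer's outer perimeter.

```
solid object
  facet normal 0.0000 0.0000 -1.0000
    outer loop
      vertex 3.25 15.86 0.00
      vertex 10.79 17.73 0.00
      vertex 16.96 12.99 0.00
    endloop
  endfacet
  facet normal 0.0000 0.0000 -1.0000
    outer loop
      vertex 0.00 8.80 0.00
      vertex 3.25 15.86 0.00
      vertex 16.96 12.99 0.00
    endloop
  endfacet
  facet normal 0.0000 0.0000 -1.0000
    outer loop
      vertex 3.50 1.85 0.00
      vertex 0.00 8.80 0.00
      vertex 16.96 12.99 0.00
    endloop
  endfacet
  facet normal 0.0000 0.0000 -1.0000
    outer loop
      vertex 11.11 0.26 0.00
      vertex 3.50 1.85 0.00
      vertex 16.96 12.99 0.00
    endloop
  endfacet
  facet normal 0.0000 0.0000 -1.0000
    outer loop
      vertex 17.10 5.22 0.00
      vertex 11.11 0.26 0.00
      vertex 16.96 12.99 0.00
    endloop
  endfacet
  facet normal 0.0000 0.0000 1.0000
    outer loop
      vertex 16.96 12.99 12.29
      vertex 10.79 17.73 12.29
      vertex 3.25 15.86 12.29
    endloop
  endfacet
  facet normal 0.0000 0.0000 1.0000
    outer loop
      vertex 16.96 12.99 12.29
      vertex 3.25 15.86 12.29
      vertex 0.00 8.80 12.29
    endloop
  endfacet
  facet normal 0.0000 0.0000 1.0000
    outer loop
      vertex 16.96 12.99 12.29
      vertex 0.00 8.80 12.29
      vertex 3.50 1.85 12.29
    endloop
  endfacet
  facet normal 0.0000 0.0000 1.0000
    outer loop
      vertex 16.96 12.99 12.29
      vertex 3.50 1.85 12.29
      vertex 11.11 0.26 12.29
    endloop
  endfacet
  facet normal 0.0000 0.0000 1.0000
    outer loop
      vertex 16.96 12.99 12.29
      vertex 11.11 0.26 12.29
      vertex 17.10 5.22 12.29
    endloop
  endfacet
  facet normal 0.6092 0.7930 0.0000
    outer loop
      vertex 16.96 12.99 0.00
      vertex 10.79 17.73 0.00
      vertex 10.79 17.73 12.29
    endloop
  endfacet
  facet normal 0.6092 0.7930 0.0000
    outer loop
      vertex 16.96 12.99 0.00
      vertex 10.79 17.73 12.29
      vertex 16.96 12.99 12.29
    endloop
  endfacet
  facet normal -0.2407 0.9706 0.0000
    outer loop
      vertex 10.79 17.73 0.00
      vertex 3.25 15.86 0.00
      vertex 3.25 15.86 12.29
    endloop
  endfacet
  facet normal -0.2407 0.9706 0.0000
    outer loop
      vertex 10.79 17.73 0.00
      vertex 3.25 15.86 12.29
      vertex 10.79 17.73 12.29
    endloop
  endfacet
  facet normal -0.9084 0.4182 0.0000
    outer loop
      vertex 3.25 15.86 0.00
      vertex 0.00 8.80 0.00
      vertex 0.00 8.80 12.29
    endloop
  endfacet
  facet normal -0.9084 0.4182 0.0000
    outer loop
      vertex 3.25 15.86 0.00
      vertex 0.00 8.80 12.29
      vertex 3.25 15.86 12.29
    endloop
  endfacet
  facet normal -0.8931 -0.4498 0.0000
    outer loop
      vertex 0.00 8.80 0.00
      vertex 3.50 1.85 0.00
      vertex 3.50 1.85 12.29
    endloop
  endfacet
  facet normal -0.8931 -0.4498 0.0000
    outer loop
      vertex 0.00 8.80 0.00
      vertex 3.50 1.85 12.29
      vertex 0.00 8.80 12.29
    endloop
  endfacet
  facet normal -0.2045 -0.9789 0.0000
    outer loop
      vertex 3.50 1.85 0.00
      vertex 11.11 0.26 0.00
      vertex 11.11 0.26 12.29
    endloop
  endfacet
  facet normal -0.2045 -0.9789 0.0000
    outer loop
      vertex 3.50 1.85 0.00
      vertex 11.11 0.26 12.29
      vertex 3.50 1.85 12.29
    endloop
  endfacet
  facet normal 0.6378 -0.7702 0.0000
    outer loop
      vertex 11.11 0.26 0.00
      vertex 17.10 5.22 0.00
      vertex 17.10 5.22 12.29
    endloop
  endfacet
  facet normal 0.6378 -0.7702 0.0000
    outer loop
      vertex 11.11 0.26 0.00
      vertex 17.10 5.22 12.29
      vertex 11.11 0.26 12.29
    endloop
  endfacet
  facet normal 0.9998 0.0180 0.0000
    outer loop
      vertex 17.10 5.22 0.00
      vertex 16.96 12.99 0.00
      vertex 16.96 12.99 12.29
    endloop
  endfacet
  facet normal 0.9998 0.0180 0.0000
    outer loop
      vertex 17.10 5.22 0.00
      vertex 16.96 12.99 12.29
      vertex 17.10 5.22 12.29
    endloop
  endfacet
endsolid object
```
; perimeter-only toolpath
G21 ; units = mm
G90 ; absolute positioning
G28 ; home
; layer 1
G0 Z3.07
G0 X16.96 Y12.99
G1 X10.79 Y17.73
G1 X3.25 Y15.86
G1 X0.00 Y8.80
G1 X3.50 Y1.85
G1 X11.11 Y0.26
G1 X17.10 Y5.22
G1 X16.96 Y12.99
; layer 2
G0 Z6.14
G0 X16.96 Y12.99
G1 X10.79 Y17.73
G1 X3.25 Y15.86
G1 X0.00 Y8.80
G1 X3.50 Y1.85
G1 X11.11 Y0.26
G1 X17.10 Y5.22
G1 X16.96 Y12.99
; layer 3
G0 Z9.22
G0 X16.96 Y12.99
G1 X10.79 Y17.73
G1 X3.25 Y15.86
G1 X0.00 Y8.80
G1 X3.50 Y1.85
G1 X11.11 Y0.26
G1 X17.10 Y5.22
G1 X16.96 Y12.99
; layer 4
G0 Z12.29
G0 X16.96 Y12.99
G1 X10.79 Y17.73
G1 X3.25 Y15.86
G1 X0.00 Y8.80
G1 X3.50 Y1.85
G1 X11.11 Y0.26
G1 X17.10 Y5.22
G1 X16.96 Y12.99
M2 ; end

The solid is a regular 7-sided prism (a cylinder approximated with 7 flat sides), circumscribed radius ≈ 8.96 mm, height ≈ 12.3 mm. Slicing at Δz = 3.07 mm — 4 equal slices spanning the solid's height, so layer i sits at z = i·h/4 — gives 4 non-empty perimeters. Each is a 7-segment closed polygon; G0 lifts to the layer z and rapids to the start vertex, then G1 traces the edges.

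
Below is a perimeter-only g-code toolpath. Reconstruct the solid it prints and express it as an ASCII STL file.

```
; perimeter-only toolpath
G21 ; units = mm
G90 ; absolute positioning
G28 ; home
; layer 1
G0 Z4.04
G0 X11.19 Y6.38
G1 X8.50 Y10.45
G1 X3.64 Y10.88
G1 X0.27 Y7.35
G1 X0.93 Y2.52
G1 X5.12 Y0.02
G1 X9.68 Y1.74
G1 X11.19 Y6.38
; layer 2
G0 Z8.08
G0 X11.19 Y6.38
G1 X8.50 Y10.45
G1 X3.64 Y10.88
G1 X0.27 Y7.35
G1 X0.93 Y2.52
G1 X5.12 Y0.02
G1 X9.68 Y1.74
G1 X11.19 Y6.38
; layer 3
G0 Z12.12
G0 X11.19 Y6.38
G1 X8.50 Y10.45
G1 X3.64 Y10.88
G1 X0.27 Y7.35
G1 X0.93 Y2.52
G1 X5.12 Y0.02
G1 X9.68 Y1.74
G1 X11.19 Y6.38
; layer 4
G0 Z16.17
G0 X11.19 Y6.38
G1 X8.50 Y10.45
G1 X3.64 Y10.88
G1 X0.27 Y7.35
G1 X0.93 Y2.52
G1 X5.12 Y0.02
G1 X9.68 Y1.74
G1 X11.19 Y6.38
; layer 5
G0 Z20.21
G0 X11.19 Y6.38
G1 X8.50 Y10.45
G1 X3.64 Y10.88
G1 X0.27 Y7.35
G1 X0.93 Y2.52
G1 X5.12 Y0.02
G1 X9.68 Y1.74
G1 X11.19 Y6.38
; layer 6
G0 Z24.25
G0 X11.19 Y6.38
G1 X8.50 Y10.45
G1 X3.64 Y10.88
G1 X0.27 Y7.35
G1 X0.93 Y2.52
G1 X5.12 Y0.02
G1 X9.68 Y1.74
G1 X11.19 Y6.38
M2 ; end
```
solid part
  facet normal 0.0000 0.0000 -1.0000
    outer loop
      vertex 3.64 10.88 0.00
      vertex 8.50 10.45 0.00
      vertex 11.19 6.38 0.00
    endloop
  endfacet
  facet normal 0.0000 0.0000 -1.0000
    outer loop
      vertex 0.27 7.35 0.00
      vertex 3.64 10.88 0.00
      vertex 11.19 6.38 0.00
    endloop
  endfacet
  facet normal 0.0000 0.0000 -1.0000
    outer loop
      vertex 0.93 2.52 0.00
      vertex 0.27 7.35 0.00
      vertex 11.19 6.38 0.00
    endloop
  endfacet
  facet normal 0.0000 0.0000 -1.0000
    outer loop
      vertex 5.12 0.02 0.00
      vertex 0.93 2.52 0.00
      vertex 11.19 6.38 0.00
    endloop
  endfacet
  facet normal 0.0000 0.0000 -1.0000
    outer loop
      vertex 9.68 1.74 0.00
      vertex 5.12 0.02 0.00
      vertex 11.19 6.38 0.00
    endloop
  endfacet
  facet normal 0.0000 0.0000 1.0000
    outer loop
      vertex 11.19 6.38 24.25
      vertex 8.50 10.45 24.25
      vertex 3.64 10.88 24.25
    endloop
  endfacet
  facet normal 0.0000 0.0000 1.0000
    outer loop
      vertex 11.19 6.38 24.25
      vertex 3.64 10.88 24.25
      vertex 0.27 7.35 24.25
    endloop
  endfacet
  facet normal 0.0000 0.0000 1.0000
    outer loop
      vertex 11.19 6.38 24.25
      vertex 0.27 7.35 24.25
      vertex 0.93 2.52 24.25
    endloop
  endfacet
  facet normal 0.0000 0.0000 1.0000
    outer loop
      vertex 11.19 6.38 24.25
      vertex 0.93 2.52 24.25
      vertex 5.12 0.02 24.25
    endloop
  endfacet
  facet normal 0.0000 0.0000 1.0000
    outer loop
      vertex 11.19 6.38 24.25
      vertex 5.12 0.02 24.25
      vertex 9.68 1.74 24.25
    endloop
  endfacet
  facet normal 0.8343 0.5514 0.0000
    outer loop
      vertex 11.19 6.38 0.00
      vertex 8.50 10.45 0.00
      vertex 8.50 10.45 24.25
    endloop
  endfacet
  facet normal 0.8343 0.5514 0.0000
    outer loop
      vertex 11.19 6.38 0.00
      vertex 8.50 10.45 24.25
      vertex 11.19 6.38 24.25
    endloop
  endfacet
  facet normal 0.0881 0.9961 0.0000
    outer loop
      vertex 8.50 10.45 0.00
      vertex 3.64 10.88 0.00
      vertex 3.64 10.88 24.25
    endloop
  endfacet
  facet normal 0.0881 0.9961 0.0000
    outer loop
      vertex 8.50 10.45 0.00
      vertex 3.64 10.88 24.25
      vertex 8.50 10.45 24.25
    endloop
  endfacet
  facet normal -0.7233 0.6905 0.0000
    outer loop
      vertex 3.64 10.88 0.00
      vertex 0.27 7.35 0.00
      vertex 0.27 7.35 24.25
    endloop
  endfacet
  facet normal -0.7233 0.6905 0.0000
    outer loop
      vertex 3.64 10.88 0.00
      vertex 0.27 7.35 24.25
      vertex 3.64 10.88 24.25
    endloop
  endfacet
  facet normal -0.9908 -0.1354 0.0000
    outer loop
      vertex 0.27 7.35 0.00
      vertex 0.93 2.52 0.00
      vertex 0.93 2.52 24.25
    endloop
  endfacet
  facet normal -0.9908 -0.1354 0.0000
    outer loop
      vertex 0.27 7.35 0.00
      vertex 0.93 2.52 24.25
      vertex 0.27 7.35 24.25
    endloop
  endfacet
  facet normal -0.5124 -0.8588 0.0000
    outer loop
      vertex 0.93 2.52 0.00
      vertex 5.12 0.02 0.00
      vertex 5.12 0.02 24.25
    endloop
  endfacet
  facet normal -0.5124 -0.8588 0.0000
    outer loop
      vertex 0.93 2.52 0.00
      vertex 5.12 0.02 24.25
      vertex 0.93 2.52 24.25
    endloop
  endfacet
  facet normal 0.3529 -0.9357 0.0000
    outer loop
      vertex 5.12 0.02 0.00
      vertex 9.68 1.74 0.00
      vertex 9.68 1.74 24.25
    endloop
  endfacet
  facet normal 0.3529 -0.9357 0.0000
    outer loop
      vertex 5.12 0.02 0.00
      vertex 9.68 1.74 24.25
      vertex 5.12 0.02 24.25
    endloop
  endfacet
  facet normal 0.9509 -0.3095 0.0000
    outer loop
      vertex 9.68 1.74 0.00
      vertex 11.19 6.38 0.00
      vertex 11.19 6.38 24.25
    endloop
  endfacet
  facet normal 0.9509 -0.3095 0.0000
    outer loop
      vertex 9.68 1.74 0.00
      vertex 11.19 6.38 24.25
      vertex 9.68 1.74 24.25
    endloop
  endfacet
endsolid part

The G0 Z moves step by Δz≈4.04 mm. Every layer's G1 loop is the same polygon, so the solid is a straight extrusion of it from z=0 to z≈24.2. Closing with flat bottom and top caps and triangulating gives 24 facets — a regular 7-sided prism (a cylinder approximated with 7 flat sides), circumscribed radius ≈ 5.62 mm, height ≈ 24.2 mm.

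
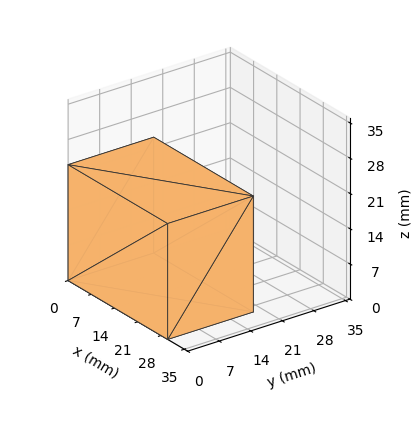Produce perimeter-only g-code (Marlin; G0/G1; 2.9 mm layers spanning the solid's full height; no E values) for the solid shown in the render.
Reading the render: the shape is a rectangular box, roughly 30 × 19 mm footprint and 23 mm tall (dimensions read to the nearest mm from the axis ticks). For the g-code, the solid's height is divided into equal slices at the stated Δz and each level perimeter traced with G1 moves after a G0 lift.

; perimeter-only toolpath
G21 ; units = mm
G90 ; absolute positioning
G28 ; home
; layer 1
G0 Z2.9
G0 X0.0 Y0.0
G1 X30.0 Y0.0
G1 X30.0 Y19.0
G1 X0.0 Y19.0
G1 X0.0 Y0.0
; layer 2
G0 Z5.8
G0 X0.0 Y0.0
G1 X30.0 Y0.0
G1 X30.0 Y19.0
G1 X0.0 Y19.0
G1 X0.0 Y0.0
; layer 3
G0 Z8.6
G0 X0.0 Y0.0
G1 X30.0 Y0.0
G1 X30.0 Y19.0
G1 X0.0 Y19.0
G1 X0.0 Y0.0
; layer 4
G0 Z11.5
G0 X0.0 Y0.0
G1 X30.0 Y0.0
G1 X30.0 Y19.0
G1 X0.0 Y19.0
G1 X0.0 Y0.0
; layer 5
G0 Z14.4
G0 X0.0 Y0.0
G1 X30.0 Y0.0
G1 X30.0 Y19.0
G1 X0.0 Y19.0
G1 X0.0 Y0.0
; layer 6
G0 Z17.2
G0 X0.0 Y0.0
G1 X30.0 Y0.0
G1 X30.0 Y19.0
G1 X0.0 Y19.0
G1 X0.0 Y0.0
; layer 7
G0 Z20.1
G0 X0.0 Y0.0
G1 X30.0 Y0.0
G1 X30.0 Y19.0
G1 X0.0 Y19.0
G1 X0.0 Y0.0
; layer 8
G0 Z23.0
G0 X0.0 Y0.0
G1 X30.0 Y0.0
G1 X30.0 Y19.0
G1 X0.0 Y19.0
G1 X0.0 Y0.0
M2 ; end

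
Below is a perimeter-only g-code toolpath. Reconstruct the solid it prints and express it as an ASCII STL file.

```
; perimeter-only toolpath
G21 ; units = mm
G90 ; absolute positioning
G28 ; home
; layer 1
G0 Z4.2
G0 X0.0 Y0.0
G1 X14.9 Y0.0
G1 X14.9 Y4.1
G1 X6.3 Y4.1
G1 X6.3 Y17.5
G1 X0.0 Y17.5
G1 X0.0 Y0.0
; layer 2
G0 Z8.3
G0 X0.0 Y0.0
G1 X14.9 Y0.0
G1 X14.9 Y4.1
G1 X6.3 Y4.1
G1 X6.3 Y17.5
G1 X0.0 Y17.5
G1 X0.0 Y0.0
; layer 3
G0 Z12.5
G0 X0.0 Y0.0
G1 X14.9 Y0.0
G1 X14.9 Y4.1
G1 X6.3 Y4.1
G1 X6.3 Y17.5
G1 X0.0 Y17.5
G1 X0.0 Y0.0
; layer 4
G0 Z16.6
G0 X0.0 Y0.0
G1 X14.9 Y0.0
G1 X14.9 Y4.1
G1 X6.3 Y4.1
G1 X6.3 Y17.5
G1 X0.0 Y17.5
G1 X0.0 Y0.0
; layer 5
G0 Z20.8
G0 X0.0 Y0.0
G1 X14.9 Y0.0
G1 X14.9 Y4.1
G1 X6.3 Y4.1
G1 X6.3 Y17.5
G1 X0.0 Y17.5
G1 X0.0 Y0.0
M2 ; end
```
solid part
  facet normal 0.0000 0.0000 -1.0000
    outer loop
      vertex 14.9 4.1 0.0
      vertex 14.9 0.0 0.0
      vertex 0.0 0.0 0.0
    endloop
  endfacet
  facet normal 0.0000 0.0000 -1.0000
    outer loop
      vertex 6.3 4.1 0.0
      vertex 14.9 4.1 0.0
      vertex 0.0 0.0 0.0
    endloop
  endfacet
  facet normal 0.0000 0.0000 -1.0000
    outer loop
      vertex 6.3 17.5 0.0
      vertex 6.3 4.1 0.0
      vertex 0.0 0.0 0.0
    endloop
  endfacet
  facet normal 0.0000 0.0000 -1.0000
    outer loop
      vertex 0.0 17.5 0.0
      vertex 6.3 17.5 0.0
      vertex 0.0 0.0 0.0
    endloop
  endfacet
  facet normal 0.0000 0.0000 1.0000
    outer loop
      vertex 0.0 0.0 20.8
      vertex 14.9 0.0 20.8
      vertex 14.9 4.1 20.8
    endloop
  endfacet
  facet normal 0.0000 0.0000 1.0000
    outer loop
      vertex 0.0 0.0 20.8
      vertex 14.9 4.1 20.8
      vertex 6.3 4.1 20.8
    endloop
  endfacet
  facet normal 0.0000 0.0000 1.0000
    outer loop
      vertex 0.0 0.0 20.8
      vertex 6.3 4.1 20.8
      vertex 6.3 17.5 20.8
    endloop
  endfacet
  facet normal 0.0000 0.0000 1.0000
    outer loop
      vertex 0.0 0.0 20.8
      vertex 6.3 17.5 20.8
      vertex 0.0 17.5 20.8
    endloop
  endfacet
  facet normal 0.0000 -1.0000 0.0000
    outer loop
      vertex 0.0 0.0 0.0
      vertex 14.9 0.0 0.0
      vertex 14.9 0.0 20.8
    endloop
  endfacet
  facet normal 0.0000 -1.0000 0.0000
    outer loop
      vertex 0.0 0.0 0.0
      vertex 14.9 0.0 20.8
      vertex 0.0 0.0 20.8
    endloop
  endfacet
  facet normal 1.0000 0.0000 0.0000
    outer loop
      vertex 14.9 0.0 0.0
      vertex 14.9 4.1 0.0
      vertex 14.9 4.1 20.8
    endloop
  endfacet
  facet normal 1.0000 0.0000 0.0000
    outer loop
      vertex 14.9 0.0 0.0
      vertex 14.9 4.1 20.8
      vertex 14.9 0.0 20.8
    endloop
  endfacet
  facet normal 0.0000 1.0000 0.0000
    outer loop
      vertex 14.9 4.1 0.0
      vertex 6.3 4.1 0.0
      vertex 6.3 4.1 20.8
    endloop
  endfacet
  facet normal 0.0000 1.0000 0.0000
    outer loop
      vertex 14.9 4.1 0.0
      vertex 6.3 4.1 20.8
      vertex 14.9 4.1 20.8
    endloop
  endfacet
  facet normal 1.0000 0.0000 0.0000
    outer loop
      vertex 6.3 4.1 0.0
      vertex 6.3 17.5 0.0
      vertex 6.3 17.5 20.8
    endloop
  endfacet
  facet normal 1.0000 0.0000 0.0000
    outer loop
      vertex 6.3 4.1 0.0
      vertex 6.3 17.5 20.8
      vertex 6.3 4.1 20.8
    endloop
  endfacet
  facet normal 0.0000 1.0000 0.0000
    outer loop
      vertex 6.3 17.5 0.0
      vertex 0.0 17.5 0.0
      vertex 0.0 17.5 20.8
    endloop
  endfacet
  facet normal 0.0000 1.0000 0.0000
    outer loop
      vertex 6.3 17.5 0.0
      vertex 0.0 17.5 20.8
      vertex 6.3 17.5 20.8
    endloop
  endfacet
  facet normal -1.0000 0.0000 0.0000
    outer loop
      vertex 0.0 17.5 0.0
      vertex 0.0 0.0 0.0
      vertex 0.0 0.0 20.8
    endloop
  endfacet
  facet normal -1.0000 0.0000 0.0000
    outer loop
      vertex 0.0 17.5 0.0
      vertex 0.0 0.0 20.8
      vertex 0.0 17.5 20.8
    endloop
  endfacet
endsolid part

The G0 Z moves step by Δz≈4.2 mm. Every layer's G1 loop is the same polygon, so the solid is a straight extrusion of it from z=0 to z≈20.8. Closing with flat bottom and top caps and triangulating gives 20 facets — an L-shaped prism: outer 14.9 × 17.5 mm, arm thicknesses ≈ 4.1 mm (horizontal) and 6.3 mm (vertical), extruded 20.8 mm in z.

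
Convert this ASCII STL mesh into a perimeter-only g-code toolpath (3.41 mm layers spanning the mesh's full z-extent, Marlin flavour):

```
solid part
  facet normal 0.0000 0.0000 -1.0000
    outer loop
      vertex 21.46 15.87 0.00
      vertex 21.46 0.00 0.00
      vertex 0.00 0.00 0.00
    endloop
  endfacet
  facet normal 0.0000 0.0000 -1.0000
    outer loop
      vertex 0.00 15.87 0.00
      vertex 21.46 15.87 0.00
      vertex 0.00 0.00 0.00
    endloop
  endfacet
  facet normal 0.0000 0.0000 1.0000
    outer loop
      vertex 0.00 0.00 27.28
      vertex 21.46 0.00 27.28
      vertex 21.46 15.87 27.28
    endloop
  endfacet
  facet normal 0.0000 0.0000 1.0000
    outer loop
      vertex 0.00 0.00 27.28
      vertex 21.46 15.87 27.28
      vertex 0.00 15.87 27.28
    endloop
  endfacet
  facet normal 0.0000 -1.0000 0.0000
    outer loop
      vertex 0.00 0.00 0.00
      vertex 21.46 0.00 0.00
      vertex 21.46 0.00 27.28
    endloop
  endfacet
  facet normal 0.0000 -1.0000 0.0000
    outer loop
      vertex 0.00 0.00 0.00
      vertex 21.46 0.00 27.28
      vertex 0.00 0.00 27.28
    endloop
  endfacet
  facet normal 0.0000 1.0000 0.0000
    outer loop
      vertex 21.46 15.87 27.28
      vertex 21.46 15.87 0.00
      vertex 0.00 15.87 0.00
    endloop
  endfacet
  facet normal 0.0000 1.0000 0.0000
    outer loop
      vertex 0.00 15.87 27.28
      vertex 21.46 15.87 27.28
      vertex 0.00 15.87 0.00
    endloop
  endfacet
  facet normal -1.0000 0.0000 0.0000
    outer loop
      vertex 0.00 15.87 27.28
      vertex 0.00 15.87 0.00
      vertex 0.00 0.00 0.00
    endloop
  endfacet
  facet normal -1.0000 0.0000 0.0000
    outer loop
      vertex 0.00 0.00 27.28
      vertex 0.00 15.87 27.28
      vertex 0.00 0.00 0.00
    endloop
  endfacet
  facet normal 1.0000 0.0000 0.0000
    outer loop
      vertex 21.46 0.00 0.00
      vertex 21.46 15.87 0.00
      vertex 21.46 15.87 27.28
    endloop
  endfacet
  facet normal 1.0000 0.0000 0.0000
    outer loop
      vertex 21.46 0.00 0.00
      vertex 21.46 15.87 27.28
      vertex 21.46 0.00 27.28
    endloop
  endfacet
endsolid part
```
; perimeter-only toolpath
G21 ; units = mm
G90 ; absolute positioning
G28 ; home
; layer 1
G0 Z3.41
G0 X0.00 Y0.00
G1 X21.46 Y0.00
G1 X21.46 Y15.87
G1 X0.00 Y15.87
G1 X0.00 Y0.00
; layer 2
G0 Z6.82
G0 X0.00 Y0.00
G1 X21.46 Y0.00
G1 X21.46 Y15.87
G1 X0.00 Y15.87
G1 X0.00 Y0.00
; layer 3
G0 Z10.23
G0 X0.00 Y0.00
G1 X21.46 Y0.00
G1 X21.46 Y15.87
G1 X0.00 Y15.87
G1 X0.00 Y0.00
; layer 4
G0 Z13.64
G0 X0.00 Y0.00
G1 X21.46 Y0.00
G1 X21.46 Y15.87
G1 X0.00 Y15.87
G1 X0.00 Y0.00
; layer 5
G0 Z17.05
G0 X0.00 Y0.00
G1 X21.46 Y0.00
G1 X21.46 Y15.87
G1 X0.00 Y15.87
G1 X0.00 Y0.00
; layer 6
G0 Z20.46
G0 X0.00 Y0.00
G1 X21.46 Y0.00
G1 X21.46 Y15.87
G1 X0.00 Y15.87
G1 X0.00 Y0.00
; layer 7
G0 Z23.87
G0 X0.00 Y0.00
G1 X21.46 Y0.00
G1 X21.46 Y15.87
G1 X0.00 Y15.87
G1 X0.00 Y0.00
; layer 8
G0 Z27.28
G0 X0.00 Y0.00
G1 X21.46 Y0.00
G1 X21.46 Y15.87
G1 X0.00 Y15.87
G1 X0.00 Y0.00
M2 ; end

The solid is a rectangular box, roughly 21.5 × 15.9 mm footprint and 27.3 mm tall. Slicing at Δz = 3.41 mm — 8 equal slices spanning the solid's height, so layer i sits at z = i·h/8 — gives 8 non-empty perimeters. Each is a 4-segment closed polygon; G0 lifts to the layer z and rapids to the start vertex, then G1 traces the edges.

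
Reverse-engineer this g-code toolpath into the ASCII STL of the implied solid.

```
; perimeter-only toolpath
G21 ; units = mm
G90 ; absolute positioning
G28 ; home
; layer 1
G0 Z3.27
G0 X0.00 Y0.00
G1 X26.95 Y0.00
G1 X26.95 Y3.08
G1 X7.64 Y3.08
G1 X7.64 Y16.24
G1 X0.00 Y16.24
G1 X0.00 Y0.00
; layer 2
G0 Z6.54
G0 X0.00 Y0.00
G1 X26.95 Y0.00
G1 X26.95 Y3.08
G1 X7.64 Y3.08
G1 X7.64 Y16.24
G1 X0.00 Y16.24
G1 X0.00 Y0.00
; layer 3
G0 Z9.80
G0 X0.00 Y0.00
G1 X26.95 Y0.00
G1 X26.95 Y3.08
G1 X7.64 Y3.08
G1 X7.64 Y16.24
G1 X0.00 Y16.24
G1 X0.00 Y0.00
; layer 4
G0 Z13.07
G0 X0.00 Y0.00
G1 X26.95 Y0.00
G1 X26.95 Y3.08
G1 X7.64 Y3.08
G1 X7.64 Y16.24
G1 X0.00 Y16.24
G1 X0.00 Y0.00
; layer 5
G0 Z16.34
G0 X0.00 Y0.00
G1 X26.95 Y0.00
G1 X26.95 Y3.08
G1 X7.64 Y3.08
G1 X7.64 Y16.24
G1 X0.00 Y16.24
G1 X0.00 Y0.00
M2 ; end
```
solid part
  facet normal 0.0000 0.0000 -1.0000
    outer loop
      vertex 26.95 3.08 0.00
      vertex 26.95 0.00 0.00
      vertex 0.00 0.00 0.00
    endloop
  endfacet
  facet normal 0.0000 0.0000 -1.0000
    outer loop
      vertex 7.64 3.08 0.00
      vertex 26.95 3.08 0.00
      vertex 0.00 0.00 0.00
    endloop
  endfacet
  facet normal 0.0000 0.0000 -1.0000
    outer loop
      vertex 7.64 16.24 0.00
      vertex 7.64 3.08 0.00
      vertex 0.00 0.00 0.00
    endloop
  endfacet
  facet normal 0.0000 0.0000 -1.0000
    outer loop
      vertex 0.00 16.24 0.00
      vertex 7.64 16.24 0.00
      vertex 0.00 0.00 0.00
    endloop
  endfacet
  facet normal 0.0000 0.0000 1.0000
    outer loop
      vertex 0.00 0.00 16.34
      vertex 26.95 0.00 16.34
      vertex 26.95 3.08 16.34
    endloop
  endfacet
  facet normal 0.0000 0.0000 1.0000
    outer loop
      vertex 0.00 0.00 16.34
      vertex 26.95 3.08 16.34
      vertex 7.64 3.08 16.34
    endloop
  endfacet
  facet normal 0.0000 0.0000 1.0000
    outer loop
      vertex 0.00 0.00 16.34
      vertex 7.64 3.08 16.34
      vertex 7.64 16.24 16.34
    endloop
  endfacet
  facet normal 0.0000 0.0000 1.0000
    outer loop
      vertex 0.00 0.00 16.34
      vertex 7.64 16.24 16.34
      vertex 0.00 16.24 16.34
    endloop
  endfacet
  facet normal 0.0000 -1.0000 0.0000
    outer loop
      vertex 0.00 0.00 0.00
      vertex 26.95 0.00 0.00
      vertex 26.95 0.00 16.34
    endloop
  endfacet
  facet normal 0.0000 -1.0000 0.0000
    outer loop
      vertex 0.00 0.00 0.00
      vertex 26.95 0.00 16.34
      vertex 0.00 0.00 16.34
    endloop
  endfacet
  facet normal 1.0000 0.0000 0.0000
    outer loop
      vertex 26.95 0.00 0.00
      vertex 26.95 3.08 0.00
      vertex 26.95 3.08 16.34
    endloop
  endfacet
  facet normal 1.0000 0.0000 0.0000
    outer loop
      vertex 26.95 0.00 0.00
      vertex 26.95 3.08 16.34
      vertex 26.95 0.00 16.34
    endloop
  endfacet
  facet normal 0.0000 1.0000 0.0000
    outer loop
      vertex 26.95 3.08 0.00
      vertex 7.64 3.08 0.00
      vertex 7.64 3.08 16.34
    endloop
  endfacet
  facet normal 0.0000 1.0000 0.0000
    outer loop
      vertex 26.95 3.08 0.00
      vertex 7.64 3.08 16.34
      vertex 26.95 3.08 16.34
    endloop
  endfacet
  facet normal 1.0000 0.0000 0.0000
    outer loop
      vertex 7.64 3.08 0.00
      vertex 7.64 16.24 0.00
      vertex 7.64 16.24 16.34
    endloop
  endfacet
  facet normal 1.0000 0.0000 0.0000
    outer loop
      vertex 7.64 3.08 0.00
      vertex 7.64 16.24 16.34
      vertex 7.64 3.08 16.34
    endloop
  endfacet
  facet normal 0.0000 1.0000 0.0000
    outer loop
      vertex 7.64 16.24 0.00
      vertex 0.00 16.24 0.00
      vertex 0.00 16.24 16.34
    endloop
  endfacet
  facet normal 0.0000 1.0000 0.0000
    outer loop
      vertex 7.64 16.24 0.00
      vertex 0.00 16.24 16.34
      vertex 7.64 16.24 16.34
    endloop
  endfacet
  facet normal -1.0000 0.0000 0.0000
    outer loop
      vertex 0.00 16.24 0.00
      vertex 0.00 0.00 0.00
      vertex 0.00 0.00 16.34
    endloop
  endfacet
  facet normal -1.0000 0.0000 0.0000
    outer loop
      vertex 0.00 16.24 0.00
      vertex 0.00 0.00 16.34
      vertex 0.00 16.24 16.34
    endloop
  endfacet
endsolid part

The G0 Z moves step by Δz≈3.27 mm. Every layer's G1 loop is the same polygon, so the solid is a straight extrusion of it from z=0 to z≈16.3. Closing with flat bottom and top caps and triangulating gives 20 facets — an L-shaped prism: outer 26.9 × 16.2 mm, arm thicknesses ≈ 3.08 mm (horizontal) and 7.64 mm (vertical), extruded 16.3 mm in z.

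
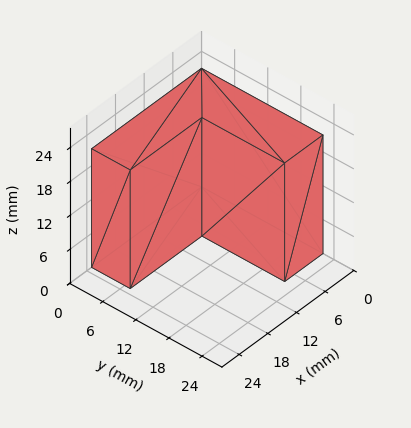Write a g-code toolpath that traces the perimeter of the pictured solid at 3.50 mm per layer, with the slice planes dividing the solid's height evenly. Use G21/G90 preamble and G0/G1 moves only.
Reading the render: the shape is an L-shaped prism: outer 23 × 22 mm, arm thicknesses ≈ 7 mm (horizontal) and 8 mm (vertical), extruded 21 mm in z (dimensions read to the nearest mm from the axis ticks). For the g-code, the solid's height is divided into equal slices at the stated Δz and each level perimeter traced with G1 moves after a G0 lift.

; perimeter-only toolpath
G21 ; units = mm
G90 ; absolute positioning
G28 ; home
; layer 1
G0 Z3.50
G0 X0.00 Y0.00
G1 X23.00 Y0.00
G1 X23.00 Y7.00
G1 X8.00 Y7.00
G1 X8.00 Y22.00
G1 X0.00 Y22.00
G1 X0.00 Y0.00
; layer 2
G0 Z7.00
G0 X0.00 Y0.00
G1 X23.00 Y0.00
G1 X23.00 Y7.00
G1 X8.00 Y7.00
G1 X8.00 Y22.00
G1 X0.00 Y22.00
G1 X0.00 Y0.00
; layer 3
G0 Z10.50
G0 X0.00 Y0.00
G1 X23.00 Y0.00
G1 X23.00 Y7.00
G1 X8.00 Y7.00
G1 X8.00 Y22.00
G1 X0.00 Y22.00
G1 X0.00 Y0.00
; layer 4
G0 Z14.00
G0 X0.00 Y0.00
G1 X23.00 Y0.00
G1 X23.00 Y7.00
G1 X8.00 Y7.00
G1 X8.00 Y22.00
G1 X0.00 Y22.00
G1 X0.00 Y0.00
; layer 5
G0 Z17.50
G0 X0.00 Y0.00
G1 X23.00 Y0.00
G1 X23.00 Y7.00
G1 X8.00 Y7.00
G1 X8.00 Y22.00
G1 X0.00 Y22.00
G1 X0.00 Y0.00
; layer 6
G0 Z21.00
G0 X0.00 Y0.00
G1 X23.00 Y0.00
G1 X23.00 Y7.00
G1 X8.00 Y7.00
G1 X8.00 Y22.00
G1 X0.00 Y22.00
G1 X0.00 Y0.00
M2 ; end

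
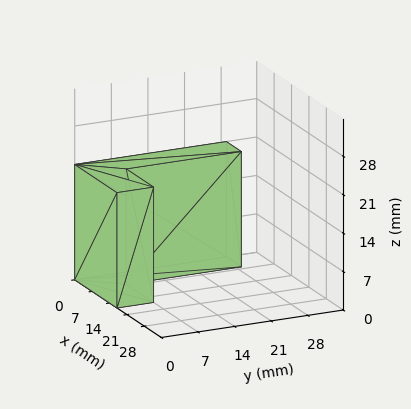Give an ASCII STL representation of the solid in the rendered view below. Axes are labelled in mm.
Reading the render: the shape is an L-shaped prism: outer 17 × 29 mm, arm thicknesses ≈ 7 mm (horizontal) and 6 mm (vertical), extruded 21 mm in z (dimensions read to the nearest mm from the axis ticks). For the STL, each face is triangulated and given an outward normal.

solid part
  facet normal 0.0000 0.0000 -1.0000
    outer loop
      vertex 17.0 7.0 0.0
      vertex 17.0 0.0 0.0
      vertex 0.0 0.0 0.0
    endloop
  endfacet
  facet normal 0.0000 0.0000 -1.0000
    outer loop
      vertex 6.0 7.0 0.0
      vertex 17.0 7.0 0.0
      vertex 0.0 0.0 0.0
    endloop
  endfacet
  facet normal 0.0000 0.0000 -1.0000
    outer loop
      vertex 6.0 29.0 0.0
      vertex 6.0 7.0 0.0
      vertex 0.0 0.0 0.0
    endloop
  endfacet
  facet normal 0.0000 0.0000 -1.0000
    outer loop
      vertex 0.0 29.0 0.0
      vertex 6.0 29.0 0.0
      vertex 0.0 0.0 0.0
    endloop
  endfacet
  facet normal 0.0000 0.0000 1.0000
    outer loop
      vertex 0.0 0.0 21.0
      vertex 17.0 0.0 21.0
      vertex 17.0 7.0 21.0
    endloop
  endfacet
  facet normal 0.0000 0.0000 1.0000
    outer loop
      vertex 0.0 0.0 21.0
      vertex 17.0 7.0 21.0
      vertex 6.0 7.0 21.0
    endloop
  endfacet
  facet normal 0.0000 0.0000 1.0000
    outer loop
      vertex 0.0 0.0 21.0
      vertex 6.0 7.0 21.0
      vertex 6.0 29.0 21.0
    endloop
  endfacet
  facet normal 0.0000 0.0000 1.0000
    outer loop
      vertex 0.0 0.0 21.0
      vertex 6.0 29.0 21.0
      vertex 0.0 29.0 21.0
    endloop
  endfacet
  facet normal 0.0000 -1.0000 0.0000
    outer loop
      vertex 0.0 0.0 0.0
      vertex 17.0 0.0 0.0
      vertex 17.0 0.0 21.0
    endloop
  endfacet
  facet normal 0.0000 -1.0000 0.0000
    outer loop
      vertex 0.0 0.0 0.0
      vertex 17.0 0.0 21.0
      vertex 0.0 0.0 21.0
    endloop
  endfacet
  facet normal 1.0000 0.0000 0.0000
    outer loop
      vertex 17.0 0.0 0.0
      vertex 17.0 7.0 0.0
      vertex 17.0 7.0 21.0
    endloop
  endfacet
  facet normal 1.0000 0.0000 0.0000
    outer loop
      vertex 17.0 0.0 0.0
      vertex 17.0 7.0 21.0
      vertex 17.0 0.0 21.0
    endloop
  endfacet
  facet normal 0.0000 1.0000 0.0000
    outer loop
      vertex 17.0 7.0 0.0
      vertex 6.0 7.0 0.0
      vertex 6.0 7.0 21.0
    endloop
  endfacet
  facet normal 0.0000 1.0000 0.0000
    outer loop
      vertex 17.0 7.0 0.0
      vertex 6.0 7.0 21.0
      vertex 17.0 7.0 21.0
    endloop
  endfacet
  facet normal 1.0000 0.0000 0.0000
    outer loop
      vertex 6.0 7.0 0.0
      vertex 6.0 29.0 0.0
      vertex 6.0 29.0 21.0
    endloop
  endfacet
  facet normal 1.0000 0.0000 0.0000
    outer loop
      vertex 6.0 7.0 0.0
      vertex 6.0 29.0 21.0
      vertex 6.0 7.0 21.0
    endloop
  endfacet
  facet normal 0.0000 1.0000 0.0000
    outer loop
      vertex 6.0 29.0 0.0
      vertex 0.0 29.0 0.0
      vertex 0.0 29.0 21.0
    endloop
  endfacet
  facet normal 0.0000 1.0000 0.0000
    outer loop
      vertex 6.0 29.0 0.0
      vertex 0.0 29.0 21.0
      vertex 6.0 29.0 21.0
    endloop
  endfacet
  facet normal -1.0000 0.0000 0.0000
    outer loop
      vertex 0.0 29.0 0.0
      vertex 0.0 0.0 0.0
      vertex 0.0 0.0 21.0
    endloop
  endfacet
  facet normal -1.0000 0.0000 0.0000
    outer loop
      vertex 0.0 29.0 0.0
      vertex 0.0 0.0 21.0
      vertex 0.0 29.0 21.0
    endloop
  endfacet
endsolid part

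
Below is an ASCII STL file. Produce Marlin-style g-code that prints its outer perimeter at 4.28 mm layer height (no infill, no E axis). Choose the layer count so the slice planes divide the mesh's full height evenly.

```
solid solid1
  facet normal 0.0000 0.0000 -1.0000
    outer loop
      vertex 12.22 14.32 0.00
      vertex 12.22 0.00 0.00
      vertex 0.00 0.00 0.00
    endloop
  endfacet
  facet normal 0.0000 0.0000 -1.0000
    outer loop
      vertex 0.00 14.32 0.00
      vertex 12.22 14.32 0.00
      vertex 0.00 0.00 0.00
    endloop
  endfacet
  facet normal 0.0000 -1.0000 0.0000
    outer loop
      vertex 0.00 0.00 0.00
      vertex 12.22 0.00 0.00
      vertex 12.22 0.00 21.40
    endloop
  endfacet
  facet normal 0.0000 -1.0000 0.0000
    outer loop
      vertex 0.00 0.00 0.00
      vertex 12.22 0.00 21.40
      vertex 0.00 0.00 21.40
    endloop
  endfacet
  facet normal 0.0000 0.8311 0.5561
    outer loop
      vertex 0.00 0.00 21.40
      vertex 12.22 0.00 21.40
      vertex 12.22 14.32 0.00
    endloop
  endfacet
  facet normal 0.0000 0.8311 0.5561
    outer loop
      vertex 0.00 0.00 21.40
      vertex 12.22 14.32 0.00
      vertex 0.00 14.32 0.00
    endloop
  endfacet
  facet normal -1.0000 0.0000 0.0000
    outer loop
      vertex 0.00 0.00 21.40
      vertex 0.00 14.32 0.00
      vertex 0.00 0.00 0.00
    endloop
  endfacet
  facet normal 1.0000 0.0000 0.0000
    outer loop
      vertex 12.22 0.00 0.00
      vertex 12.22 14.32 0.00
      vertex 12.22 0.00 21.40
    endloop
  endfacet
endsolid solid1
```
; perimeter-only toolpath
G21 ; units = mm
G90 ; absolute positioning
G28 ; home
; layer 1
G0 Z4.28
G0 X0.00 Y0.00
G1 X12.22 Y0.00
G1 X12.22 Y11.46
G1 X0.00 Y11.46
G1 X0.00 Y0.00
; layer 2
G0 Z8.56
G0 X0.00 Y0.00
G1 X12.22 Y0.00
G1 X12.22 Y8.59
G1 X0.00 Y8.59
G1 X0.00 Y0.00
; layer 3
G0 Z12.84
G0 X0.00 Y0.00
G1 X12.22 Y0.00
G1 X12.22 Y5.73
G1 X0.00 Y5.73
G1 X0.00 Y0.00
; layer 4
G0 Z17.12
G0 X0.00 Y0.00
G1 X12.22 Y0.00
G1 X12.22 Y2.86
G1 X0.00 Y2.86
G1 X0.00 Y0.00
M2 ; end

The solid is a wedge (ramp): 12.2 × 14.3 mm base, rising to 21.4 mm along the y=0 edge and sloping linearly to z=0 at y=14.3. Slicing at Δz = 4.28 mm — 5 equal slices spanning the solid's height, so layer i sits at z = i·h/5 — gives 4 non-empty perimeters. Each is a 4-segment closed polygon; G0 lifts to the layer z and rapids to the start vertex, then G1 traces the edges. The cross-section shrinks linearly with z (the slice at the apex is degenerate and omitted).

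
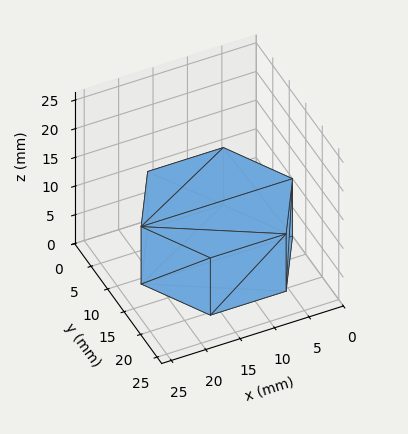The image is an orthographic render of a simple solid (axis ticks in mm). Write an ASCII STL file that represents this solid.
Reading the render: the shape is a regular 6-sided prism (a cylinder approximated with 6 flat sides), circumscribed radius ≈ 11 mm, height ≈ 10 mm (dimensions read to the nearest mm from the axis ticks). For the STL, each face is triangulated and given an outward normal.

solid part
  facet normal 0.0000 0.0000 -1.0000
    outer loop
      vertex 5.5 20.5 0.0
      vertex 16.5 20.5 0.0
      vertex 22.0 11.0 0.0
    endloop
  endfacet
  facet normal 0.0000 0.0000 -1.0000
    outer loop
      vertex 0.0 11.0 0.0
      vertex 5.5 20.5 0.0
      vertex 22.0 11.0 0.0
    endloop
  endfacet
  facet normal 0.0000 0.0000 -1.0000
    outer loop
      vertex 5.5 1.5 0.0
      vertex 0.0 11.0 0.0
      vertex 22.0 11.0 0.0
    endloop
  endfacet
  facet normal 0.0000 0.0000 -1.0000
    outer loop
      vertex 16.5 1.5 0.0
      vertex 5.5 1.5 0.0
      vertex 22.0 11.0 0.0
    endloop
  endfacet
  facet normal 0.0000 0.0000 1.0000
    outer loop
      vertex 22.0 11.0 10.0
      vertex 16.5 20.5 10.0
      vertex 5.5 20.5 10.0
    endloop
  endfacet
  facet normal 0.0000 0.0000 1.0000
    outer loop
      vertex 22.0 11.0 10.0
      vertex 5.5 20.5 10.0
      vertex 0.0 11.0 10.0
    endloop
  endfacet
  facet normal 0.0000 0.0000 1.0000
    outer loop
      vertex 22.0 11.0 10.0
      vertex 0.0 11.0 10.0
      vertex 5.5 1.5 10.0
    endloop
  endfacet
  facet normal 0.0000 0.0000 1.0000
    outer loop
      vertex 22.0 11.0 10.0
      vertex 5.5 1.5 10.0
      vertex 16.5 1.5 10.0
    endloop
  endfacet
  facet normal 0.8654 0.5010 0.0000
    outer loop
      vertex 22.0 11.0 0.0
      vertex 16.5 20.5 0.0
      vertex 16.5 20.5 10.0
    endloop
  endfacet
  facet normal 0.8654 0.5010 0.0000
    outer loop
      vertex 22.0 11.0 0.0
      vertex 16.5 20.5 10.0
      vertex 22.0 11.0 10.0
    endloop
  endfacet
  facet normal 0.0000 1.0000 0.0000
    outer loop
      vertex 16.5 20.5 0.0
      vertex 5.5 20.5 0.0
      vertex 5.5 20.5 10.0
    endloop
  endfacet
  facet normal 0.0000 1.0000 0.0000
    outer loop
      vertex 16.5 20.5 0.0
      vertex 5.5 20.5 10.0
      vertex 16.5 20.5 10.0
    endloop
  endfacet
  facet normal -0.8654 0.5010 0.0000
    outer loop
      vertex 5.5 20.5 0.0
      vertex 0.0 11.0 0.0
      vertex 0.0 11.0 10.0
    endloop
  endfacet
  facet normal -0.8654 0.5010 0.0000
    outer loop
      vertex 5.5 20.5 0.0
      vertex 0.0 11.0 10.0
      vertex 5.5 20.5 10.0
    endloop
  endfacet
  facet normal -0.8654 -0.5010 0.0000
    outer loop
      vertex 0.0 11.0 0.0
      vertex 5.5 1.5 0.0
      vertex 5.5 1.5 10.0
    endloop
  endfacet
  facet normal -0.8654 -0.5010 0.0000
    outer loop
      vertex 0.0 11.0 0.0
      vertex 5.5 1.5 10.0
      vertex 0.0 11.0 10.0
    endloop
  endfacet
  facet normal 0.0000 -1.0000 0.0000
    outer loop
      vertex 5.5 1.5 0.0
      vertex 16.5 1.5 0.0
      vertex 16.5 1.5 10.0
    endloop
  endfacet
  facet normal 0.0000 -1.0000 0.0000
    outer loop
      vertex 5.5 1.5 0.0
      vertex 16.5 1.5 10.0
      vertex 5.5 1.5 10.0
    endloop
  endfacet
  facet normal 0.8654 -0.5010 0.0000
    outer loop
      vertex 16.5 1.5 0.0
      vertex 22.0 11.0 0.0
      vertex 22.0 11.0 10.0
    endloop
  endfacet
  facet normal 0.8654 -0.5010 0.0000
    outer loop
      vertex 16.5 1.5 0.0
      vertex 22.0 11.0 10.0
      vertex 16.5 1.5 10.0
    endloop
  endfacet
endsolid part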